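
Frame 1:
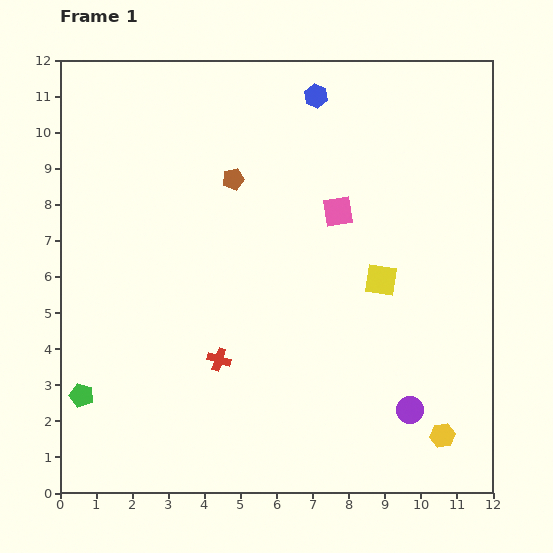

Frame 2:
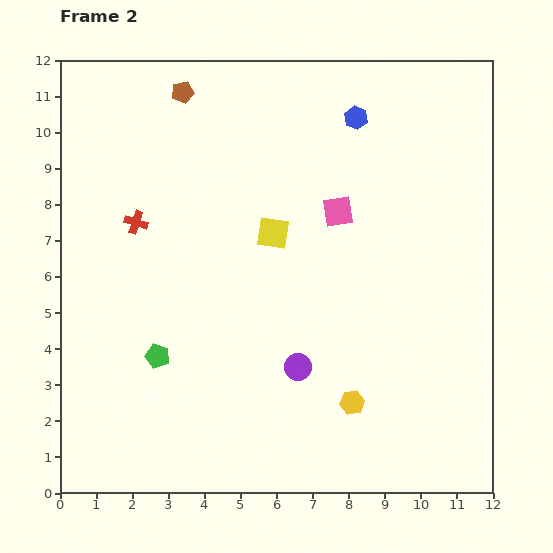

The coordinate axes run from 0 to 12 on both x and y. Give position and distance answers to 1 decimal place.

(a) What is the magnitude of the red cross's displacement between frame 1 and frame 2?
4.4

The red cross moved from (4.4, 3.7) to (2.1, 7.5), a distance of √(2.3² + 3.8²) ≈ 4.4.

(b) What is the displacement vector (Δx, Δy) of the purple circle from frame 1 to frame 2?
(-3.1, 1.2)

The purple circle was at (9.7, 2.3) in frame 1 and (6.6, 3.5) in frame 2.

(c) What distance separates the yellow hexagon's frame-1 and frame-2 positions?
2.7

The yellow hexagon moved from (10.6, 1.6) to (8.1, 2.5), a distance of √(2.5² + 0.9²) ≈ 2.7.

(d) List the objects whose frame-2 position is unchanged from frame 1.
the pink square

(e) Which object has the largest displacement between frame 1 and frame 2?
the red cross

(moved 4.4; next 3.3)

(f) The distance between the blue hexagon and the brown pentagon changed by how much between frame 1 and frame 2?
+1.6

Distance in frame 1: 3.3. Distance in frame 2: 4.9.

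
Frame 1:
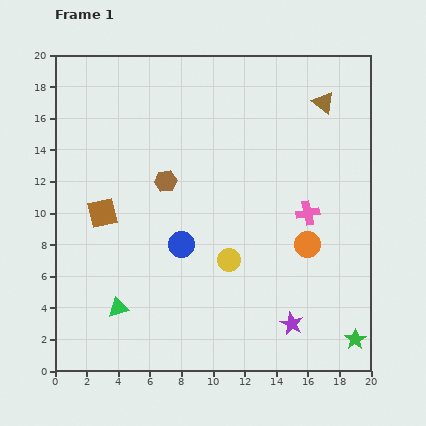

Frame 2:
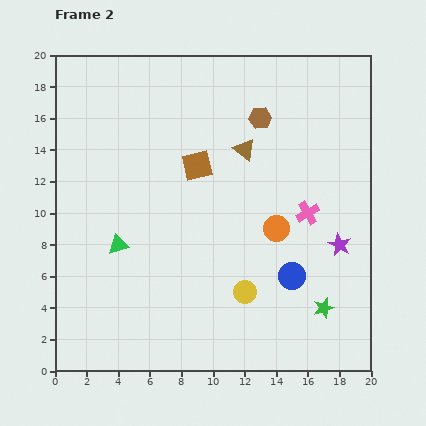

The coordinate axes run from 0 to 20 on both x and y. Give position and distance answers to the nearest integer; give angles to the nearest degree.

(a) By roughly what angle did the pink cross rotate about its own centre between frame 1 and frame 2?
19° counter-clockwise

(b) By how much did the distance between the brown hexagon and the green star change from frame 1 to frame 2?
-3

Distance in frame 1: 16. Distance in frame 2: 13.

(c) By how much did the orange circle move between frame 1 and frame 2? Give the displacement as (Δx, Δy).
(-2, 1)

The orange circle was at (16, 8) in frame 1 and (14, 9) in frame 2.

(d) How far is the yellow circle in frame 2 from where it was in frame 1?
2

The yellow circle moved from (11, 7) to (12, 5), a distance of √(1² + 2²) ≈ 2.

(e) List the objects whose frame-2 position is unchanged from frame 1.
the pink cross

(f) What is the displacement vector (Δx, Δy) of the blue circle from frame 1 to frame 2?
(7, -2)

The blue circle was at (8, 8) in frame 1 and (15, 6) in frame 2.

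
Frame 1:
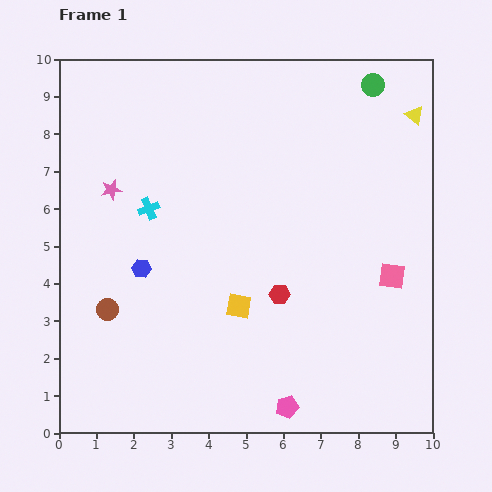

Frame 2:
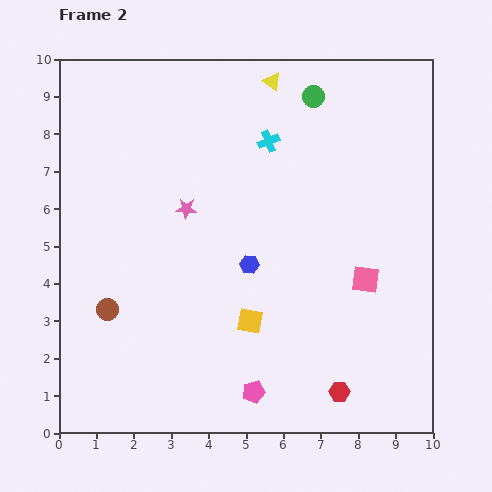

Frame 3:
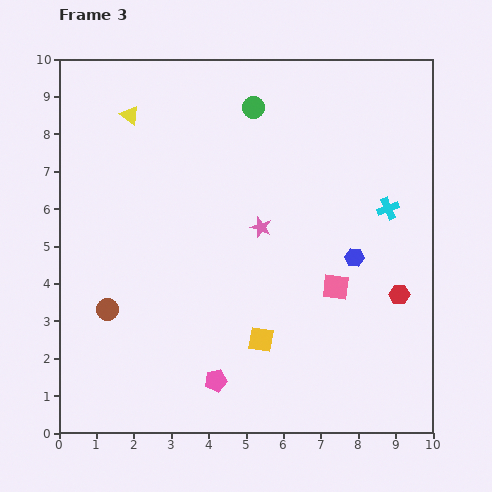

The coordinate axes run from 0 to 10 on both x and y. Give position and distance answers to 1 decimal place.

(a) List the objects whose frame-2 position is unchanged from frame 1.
the brown circle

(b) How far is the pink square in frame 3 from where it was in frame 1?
1.5

The pink square moved from (8.9, 4.2) to (7.4, 3.9), a distance of √(1.5² + 0.3²) ≈ 1.5.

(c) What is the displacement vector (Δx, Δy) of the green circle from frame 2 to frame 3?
(-1.6, -0.3)

The green circle was at (6.8, 9.0) in frame 2 and (5.2, 8.7) in frame 3.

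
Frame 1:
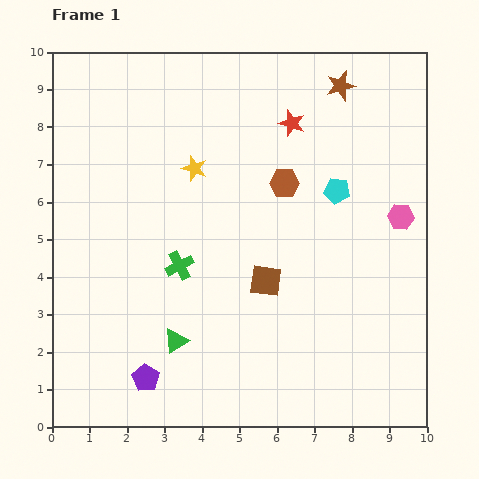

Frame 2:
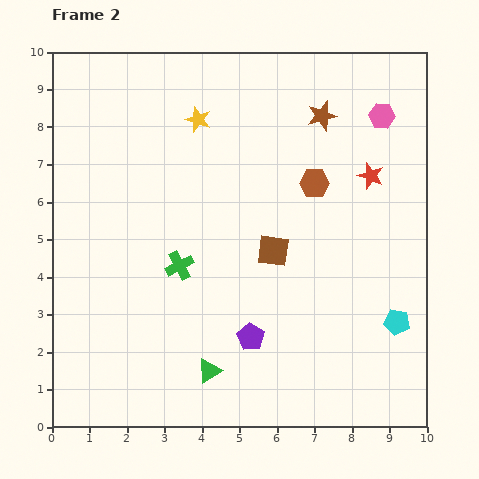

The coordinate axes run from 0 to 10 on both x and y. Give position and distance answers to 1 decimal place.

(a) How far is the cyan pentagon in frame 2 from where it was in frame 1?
3.8

The cyan pentagon moved from (7.6, 6.3) to (9.2, 2.8), a distance of √(1.6² + 3.5²) ≈ 3.8.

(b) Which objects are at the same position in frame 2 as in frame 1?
the green cross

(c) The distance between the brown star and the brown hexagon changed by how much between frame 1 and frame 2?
-1.2

Distance in frame 1: 3.0. Distance in frame 2: 1.8.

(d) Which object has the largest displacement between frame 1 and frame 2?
the cyan pentagon

(moved 3.8; next 3.0)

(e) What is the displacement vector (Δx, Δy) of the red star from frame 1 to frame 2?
(2.1, -1.4)

The red star was at (6.4, 8.1) in frame 1 and (8.5, 6.7) in frame 2.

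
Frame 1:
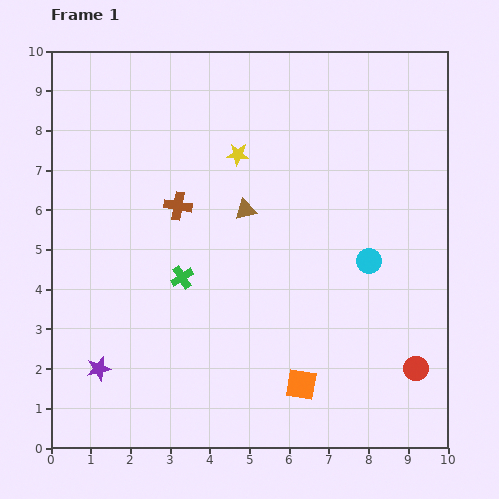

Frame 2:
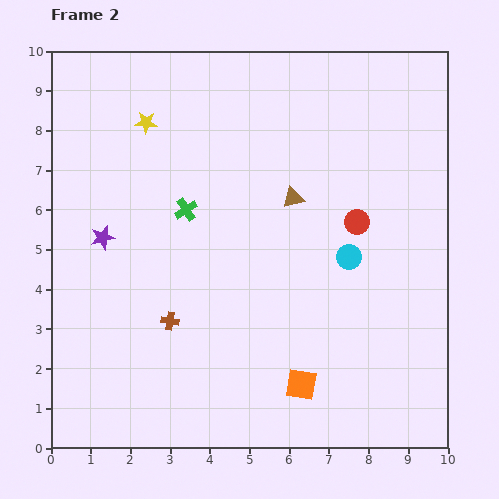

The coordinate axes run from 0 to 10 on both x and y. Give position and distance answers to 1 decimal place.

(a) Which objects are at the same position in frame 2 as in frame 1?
the orange square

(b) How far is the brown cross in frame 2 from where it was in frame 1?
2.9

The brown cross moved from (3.2, 6.1) to (3.0, 3.2), a distance of √(0.2² + 2.9²) ≈ 2.9.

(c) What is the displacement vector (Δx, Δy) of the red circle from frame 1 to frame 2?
(-1.5, 3.7)

The red circle was at (9.2, 2.0) in frame 1 and (7.7, 5.7) in frame 2.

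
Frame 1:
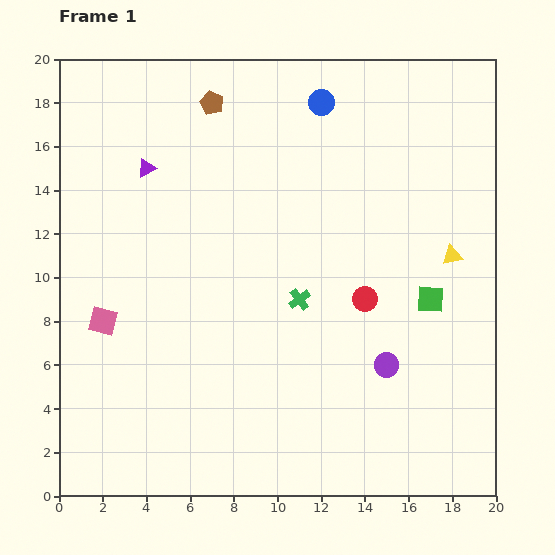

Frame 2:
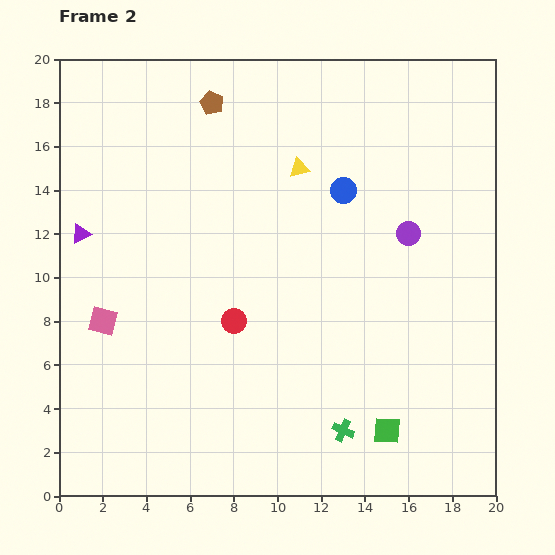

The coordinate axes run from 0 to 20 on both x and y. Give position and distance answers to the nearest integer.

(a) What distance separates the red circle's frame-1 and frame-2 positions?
6

The red circle moved from (14, 9) to (8, 8), a distance of √(6² + 1²) ≈ 6.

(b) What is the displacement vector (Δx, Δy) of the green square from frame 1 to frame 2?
(-2, -6)

The green square was at (17, 9) in frame 1 and (15, 3) in frame 2.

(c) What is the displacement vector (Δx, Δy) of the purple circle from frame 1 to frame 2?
(1, 6)

The purple circle was at (15, 6) in frame 1 and (16, 12) in frame 2.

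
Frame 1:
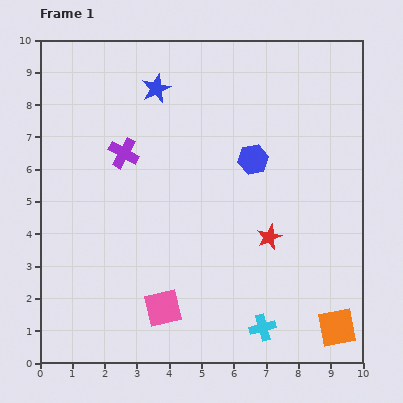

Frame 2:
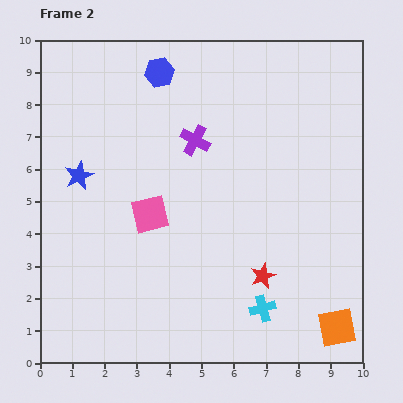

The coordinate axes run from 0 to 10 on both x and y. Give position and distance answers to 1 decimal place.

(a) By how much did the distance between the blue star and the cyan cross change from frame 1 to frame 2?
-1.1

Distance in frame 1: 8.1. Distance in frame 2: 7.0.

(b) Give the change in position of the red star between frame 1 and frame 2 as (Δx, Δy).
(-0.2, -1.2)

The red star was at (7.1, 3.9) in frame 1 and (6.9, 2.7) in frame 2.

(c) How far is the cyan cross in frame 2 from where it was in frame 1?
0.6

The cyan cross moved from (6.9, 1.1) to (6.9, 1.7), a distance of √(0.0² + 0.6²) ≈ 0.6.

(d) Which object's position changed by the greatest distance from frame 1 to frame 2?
the blue hexagon

(moved 4.0; next 3.6)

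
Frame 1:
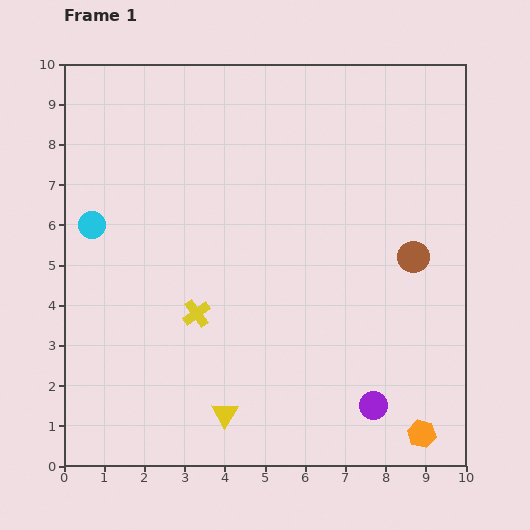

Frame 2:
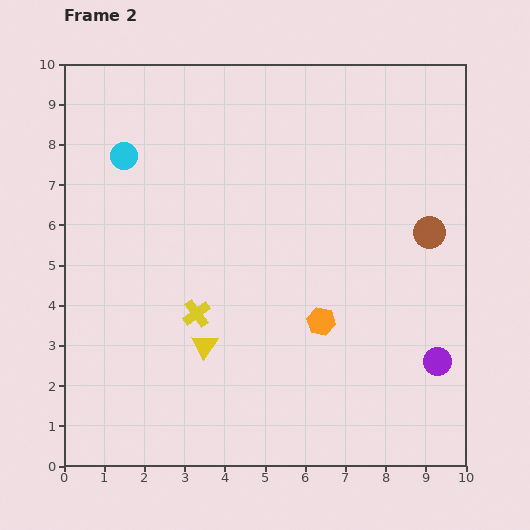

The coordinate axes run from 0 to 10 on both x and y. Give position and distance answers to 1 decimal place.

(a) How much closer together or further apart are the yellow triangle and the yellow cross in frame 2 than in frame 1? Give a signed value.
-1.8

Distance in frame 1: 2.6. Distance in frame 2: 0.8.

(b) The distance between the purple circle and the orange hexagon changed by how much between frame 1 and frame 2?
+1.7

Distance in frame 1: 1.4. Distance in frame 2: 3.1.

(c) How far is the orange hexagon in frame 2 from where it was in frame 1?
3.8

The orange hexagon moved from (8.9, 0.8) to (6.4, 3.6), a distance of √(2.5² + 2.8²) ≈ 3.8.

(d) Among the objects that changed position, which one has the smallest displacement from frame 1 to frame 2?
the brown circle

(moved 0.7)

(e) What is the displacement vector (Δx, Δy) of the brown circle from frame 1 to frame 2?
(0.4, 0.6)

The brown circle was at (8.7, 5.2) in frame 1 and (9.1, 5.8) in frame 2.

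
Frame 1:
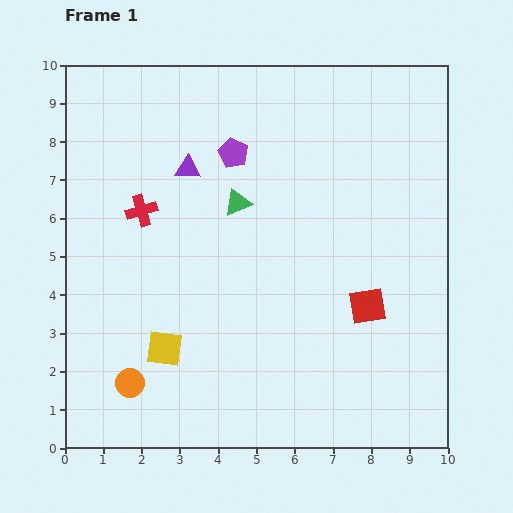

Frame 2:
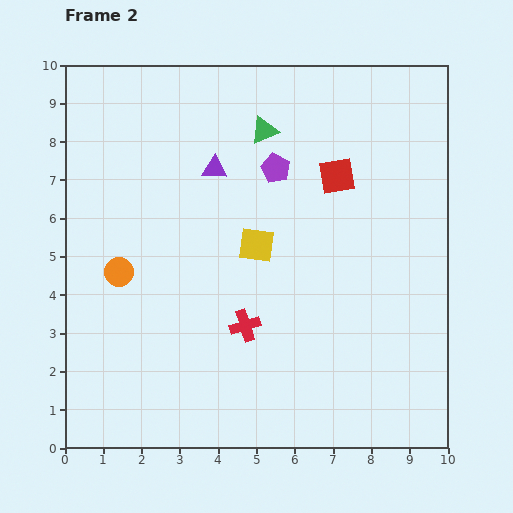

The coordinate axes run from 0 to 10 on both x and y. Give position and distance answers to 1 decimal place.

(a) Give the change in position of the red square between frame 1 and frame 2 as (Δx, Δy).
(-0.8, 3.4)

The red square was at (7.9, 3.7) in frame 1 and (7.1, 7.1) in frame 2.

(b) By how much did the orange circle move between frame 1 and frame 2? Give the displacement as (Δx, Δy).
(-0.3, 2.9)

The orange circle was at (1.7, 1.7) in frame 1 and (1.4, 4.6) in frame 2.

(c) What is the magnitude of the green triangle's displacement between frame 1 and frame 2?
2.0

The green triangle moved from (4.5, 6.4) to (5.2, 8.3), a distance of √(0.7² + 1.9²) ≈ 2.0.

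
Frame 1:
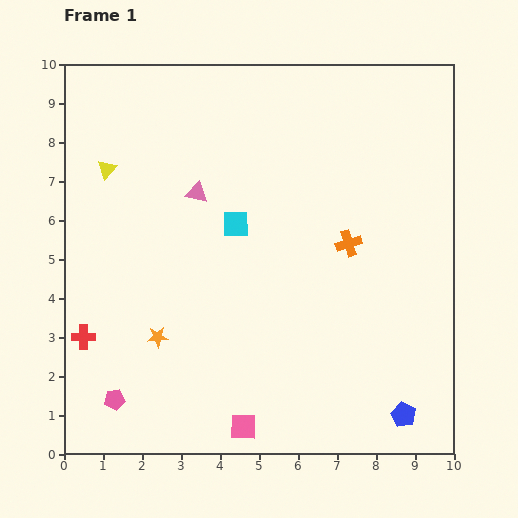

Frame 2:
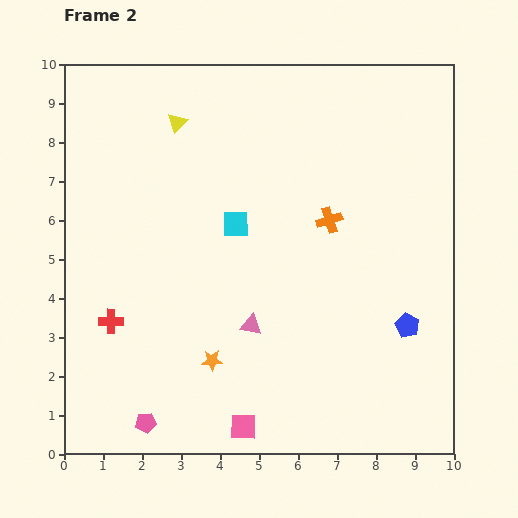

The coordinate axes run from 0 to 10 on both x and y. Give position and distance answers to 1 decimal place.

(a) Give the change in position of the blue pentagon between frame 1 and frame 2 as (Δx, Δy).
(0.1, 2.3)

The blue pentagon was at (8.7, 1.0) in frame 1 and (8.8, 3.3) in frame 2.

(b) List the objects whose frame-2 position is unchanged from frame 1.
the pink square, the cyan square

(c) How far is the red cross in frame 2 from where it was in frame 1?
0.8

The red cross moved from (0.5, 3.0) to (1.2, 3.4), a distance of √(0.7² + 0.4²) ≈ 0.8.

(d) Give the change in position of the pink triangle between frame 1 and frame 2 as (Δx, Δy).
(1.4, -3.4)

The pink triangle was at (3.4, 6.7) in frame 1 and (4.8, 3.3) in frame 2.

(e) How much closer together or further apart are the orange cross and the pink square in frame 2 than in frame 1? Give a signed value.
+0.3

Distance in frame 1: 5.4. Distance in frame 2: 5.7.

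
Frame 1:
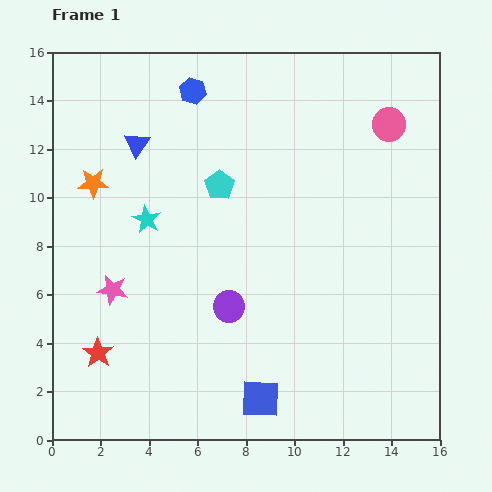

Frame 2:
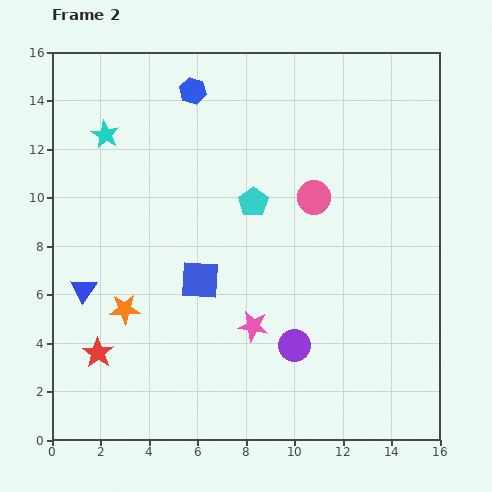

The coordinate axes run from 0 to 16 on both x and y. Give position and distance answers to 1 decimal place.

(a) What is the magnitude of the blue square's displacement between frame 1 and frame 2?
5.5

The blue square moved from (8.6, 1.7) to (6.1, 6.6), a distance of √(2.5² + 4.9²) ≈ 5.5.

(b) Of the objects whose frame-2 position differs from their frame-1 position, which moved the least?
the cyan pentagon

(moved 1.6)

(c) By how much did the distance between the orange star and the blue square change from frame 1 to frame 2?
-8.0

Distance in frame 1: 11.3. Distance in frame 2: 3.3.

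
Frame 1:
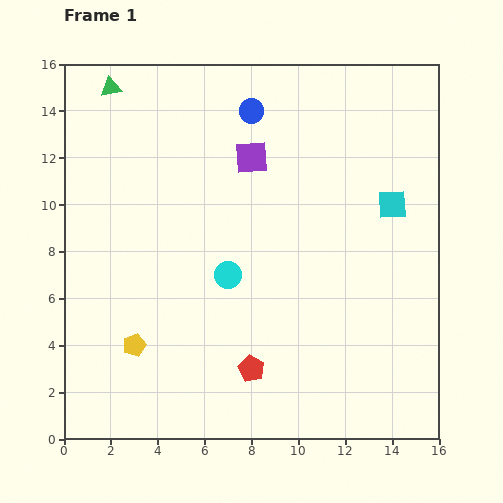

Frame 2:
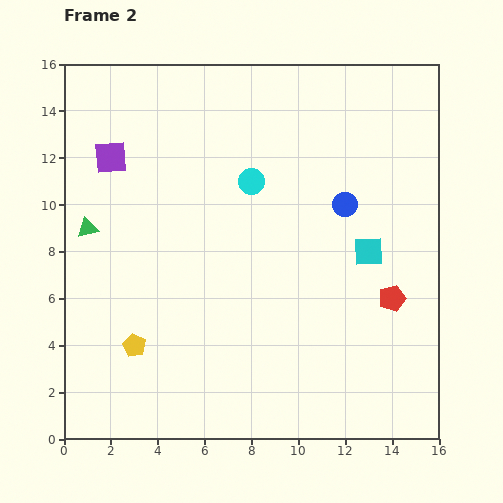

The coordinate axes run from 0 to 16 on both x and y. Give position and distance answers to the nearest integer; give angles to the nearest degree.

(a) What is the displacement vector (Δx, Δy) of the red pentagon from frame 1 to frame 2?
(6, 3)

The red pentagon was at (8, 3) in frame 1 and (14, 6) in frame 2.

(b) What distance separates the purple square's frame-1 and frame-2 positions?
6

The purple square moved from (8, 12) to (2, 12), a distance of √(6² + 0²) ≈ 6.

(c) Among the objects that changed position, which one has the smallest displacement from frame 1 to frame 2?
the cyan square

(moved 2)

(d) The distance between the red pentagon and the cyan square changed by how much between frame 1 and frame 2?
-7

Distance in frame 1: 9. Distance in frame 2: 2.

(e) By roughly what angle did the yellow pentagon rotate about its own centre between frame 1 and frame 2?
23° counter-clockwise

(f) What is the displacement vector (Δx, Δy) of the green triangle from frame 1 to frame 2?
(-1, -6)

The green triangle was at (2, 15) in frame 1 and (1, 9) in frame 2.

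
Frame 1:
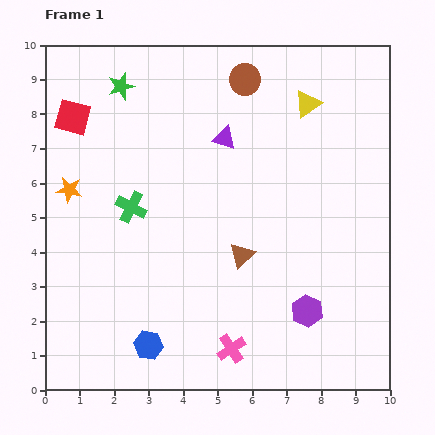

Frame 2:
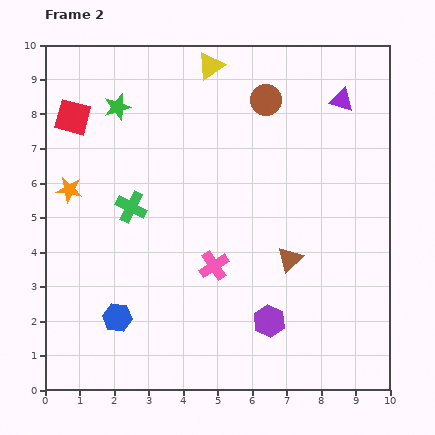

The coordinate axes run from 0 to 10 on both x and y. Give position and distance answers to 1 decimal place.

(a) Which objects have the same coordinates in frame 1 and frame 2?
the orange star, the red square, the green cross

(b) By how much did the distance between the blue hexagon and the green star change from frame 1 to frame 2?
-1.4

Distance in frame 1: 7.5. Distance in frame 2: 6.1.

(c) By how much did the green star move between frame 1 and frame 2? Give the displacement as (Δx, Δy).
(-0.1, -0.6)

The green star was at (2.2, 8.8) in frame 1 and (2.1, 8.2) in frame 2.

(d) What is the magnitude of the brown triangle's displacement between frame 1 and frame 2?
1.4

The brown triangle moved from (5.7, 3.9) to (7.1, 3.8), a distance of √(1.4² + 0.1²) ≈ 1.4.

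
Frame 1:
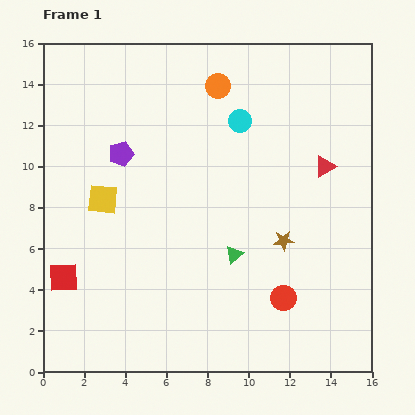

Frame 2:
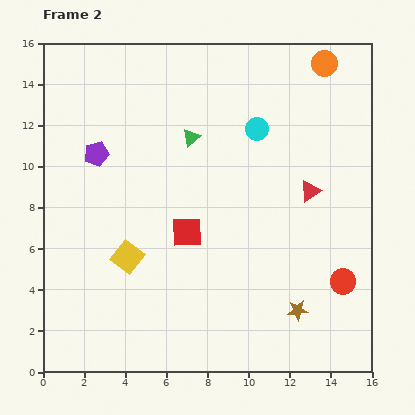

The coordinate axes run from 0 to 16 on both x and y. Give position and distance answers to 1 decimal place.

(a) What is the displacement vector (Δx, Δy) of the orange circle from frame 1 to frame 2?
(5.2, 1.1)

The orange circle was at (8.5, 13.9) in frame 1 and (13.7, 15.0) in frame 2.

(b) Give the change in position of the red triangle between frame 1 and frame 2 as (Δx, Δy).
(-0.7, -1.2)

The red triangle was at (13.7, 10.0) in frame 1 and (13.0, 8.8) in frame 2.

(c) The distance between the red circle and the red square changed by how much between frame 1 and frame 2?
-2.7

Distance in frame 1: 10.7. Distance in frame 2: 8.0.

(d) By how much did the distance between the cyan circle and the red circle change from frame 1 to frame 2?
-0.4

Distance in frame 1: 8.9. Distance in frame 2: 8.5.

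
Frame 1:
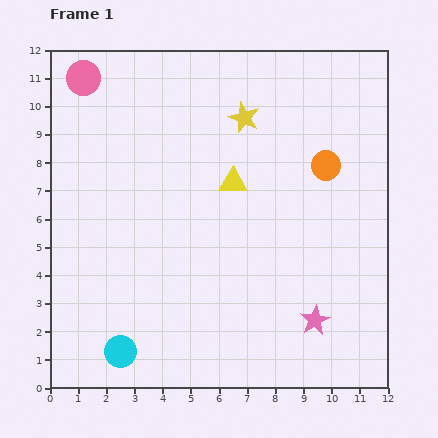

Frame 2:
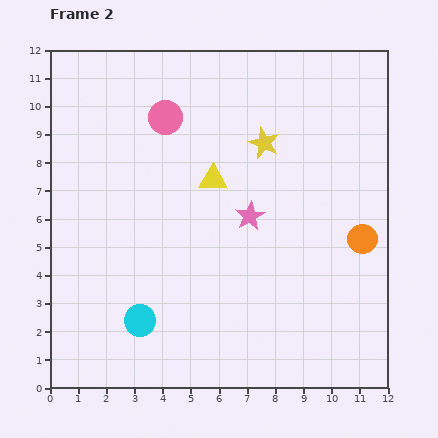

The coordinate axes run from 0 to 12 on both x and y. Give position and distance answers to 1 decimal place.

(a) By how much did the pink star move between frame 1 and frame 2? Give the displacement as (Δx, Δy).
(-2.3, 3.7)

The pink star was at (9.4, 2.4) in frame 1 and (7.1, 6.1) in frame 2.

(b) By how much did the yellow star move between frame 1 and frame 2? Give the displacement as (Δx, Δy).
(0.7, -0.9)

The yellow star was at (6.9, 9.6) in frame 1 and (7.6, 8.7) in frame 2.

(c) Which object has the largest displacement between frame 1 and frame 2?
the pink star

(moved 4.4; next 3.2)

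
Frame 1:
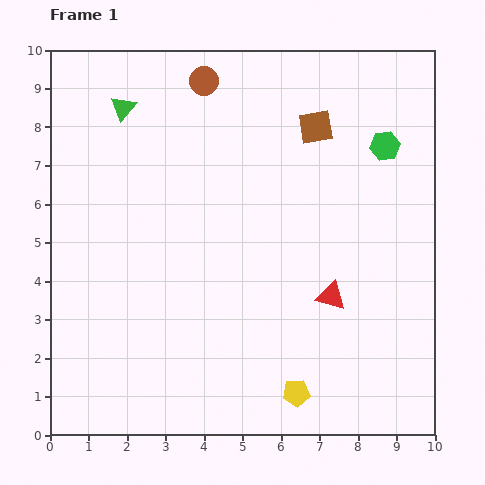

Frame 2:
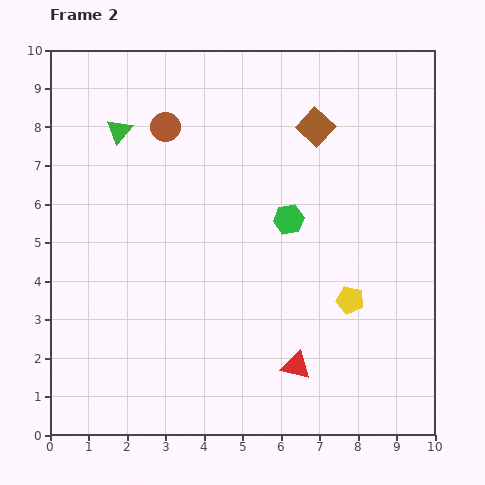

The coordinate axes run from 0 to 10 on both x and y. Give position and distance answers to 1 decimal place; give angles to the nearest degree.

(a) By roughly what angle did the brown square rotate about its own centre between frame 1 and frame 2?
38° counter-clockwise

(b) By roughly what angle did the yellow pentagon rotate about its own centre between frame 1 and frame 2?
18° clockwise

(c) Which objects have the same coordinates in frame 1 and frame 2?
the brown square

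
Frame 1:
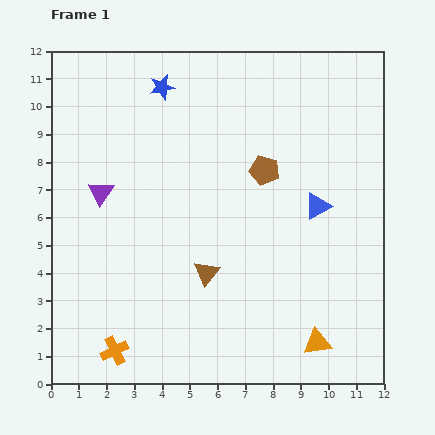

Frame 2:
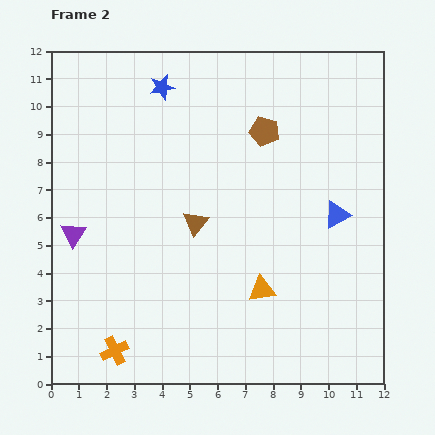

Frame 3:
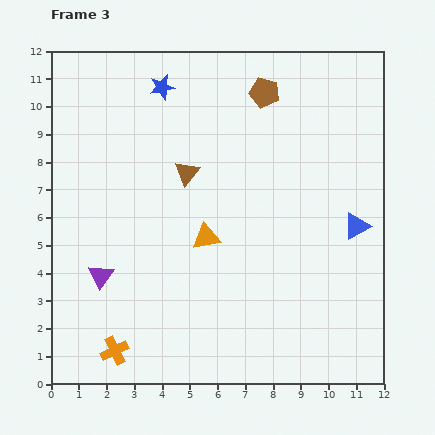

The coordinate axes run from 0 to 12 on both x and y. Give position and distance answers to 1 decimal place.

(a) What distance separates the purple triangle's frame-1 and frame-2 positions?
1.8

The purple triangle moved from (1.8, 6.9) to (0.8, 5.4), a distance of √(1.0² + 1.5²) ≈ 1.8.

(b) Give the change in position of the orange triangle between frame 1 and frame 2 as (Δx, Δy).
(-2.0, 1.9)

The orange triangle was at (9.6, 1.5) in frame 1 and (7.6, 3.4) in frame 2.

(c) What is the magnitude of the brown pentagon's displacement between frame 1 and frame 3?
2.8

The brown pentagon moved from (7.7, 7.7) to (7.7, 10.5), a distance of √(0.0² + 2.8²) ≈ 2.8.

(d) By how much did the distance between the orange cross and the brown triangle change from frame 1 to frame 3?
+2.6

Distance in frame 1: 4.3. Distance in frame 3: 6.9.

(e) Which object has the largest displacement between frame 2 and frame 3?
the orange triangle

(moved 2.8; next 1.8)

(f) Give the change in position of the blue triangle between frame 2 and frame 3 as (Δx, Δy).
(0.7, -0.4)

The blue triangle was at (10.3, 6.1) in frame 2 and (11.0, 5.7) in frame 3.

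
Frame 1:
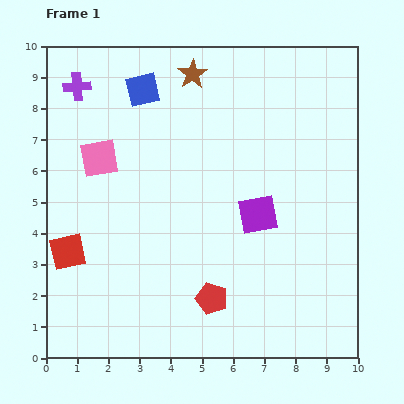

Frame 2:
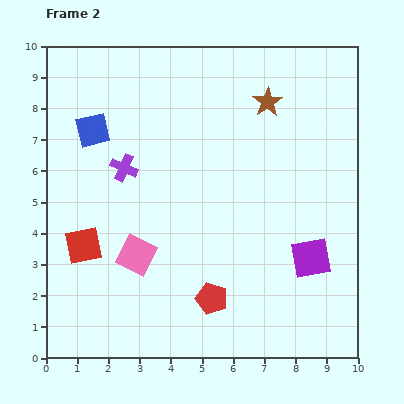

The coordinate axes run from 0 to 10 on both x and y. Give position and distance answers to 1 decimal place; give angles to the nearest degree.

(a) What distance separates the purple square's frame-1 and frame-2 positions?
2.2

The purple square moved from (6.8, 4.6) to (8.5, 3.2), a distance of √(1.7² + 1.4²) ≈ 2.2.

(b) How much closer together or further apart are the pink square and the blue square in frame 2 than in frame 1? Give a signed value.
+1.6

Distance in frame 1: 2.6. Distance in frame 2: 4.2.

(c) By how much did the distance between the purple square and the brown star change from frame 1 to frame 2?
+0.2

Distance in frame 1: 5.0. Distance in frame 2: 5.2.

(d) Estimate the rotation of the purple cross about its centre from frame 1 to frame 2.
28° clockwise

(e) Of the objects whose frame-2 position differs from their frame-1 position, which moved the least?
the red square

(moved 0.5)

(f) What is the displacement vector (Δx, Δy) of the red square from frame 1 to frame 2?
(0.5, 0.2)

The red square was at (0.7, 3.4) in frame 1 and (1.2, 3.6) in frame 2.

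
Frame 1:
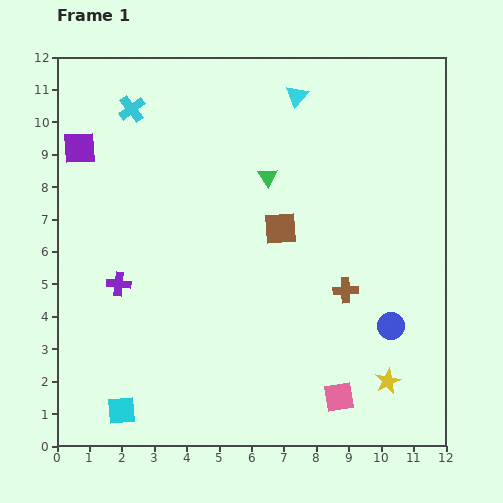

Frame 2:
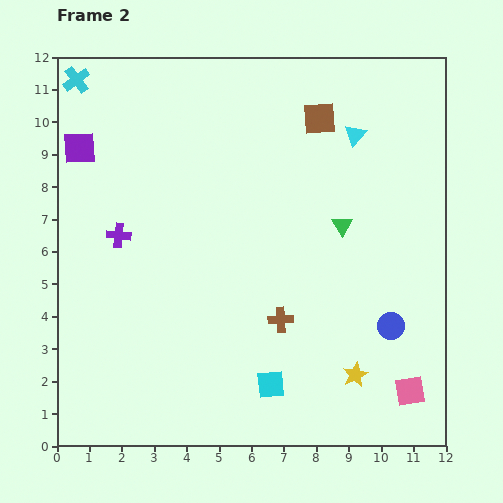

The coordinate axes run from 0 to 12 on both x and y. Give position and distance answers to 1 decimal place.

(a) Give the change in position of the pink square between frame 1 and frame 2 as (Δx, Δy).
(2.2, 0.2)

The pink square was at (8.7, 1.5) in frame 1 and (10.9, 1.7) in frame 2.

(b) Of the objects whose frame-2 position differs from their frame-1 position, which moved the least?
the yellow star

(moved 1.0)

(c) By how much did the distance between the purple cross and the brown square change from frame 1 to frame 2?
+1.9

Distance in frame 1: 5.3. Distance in frame 2: 7.2.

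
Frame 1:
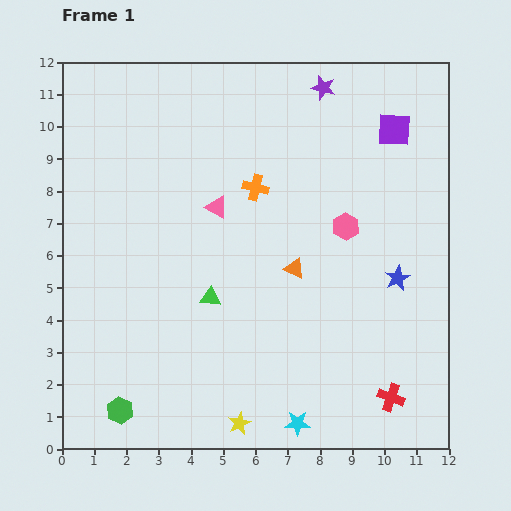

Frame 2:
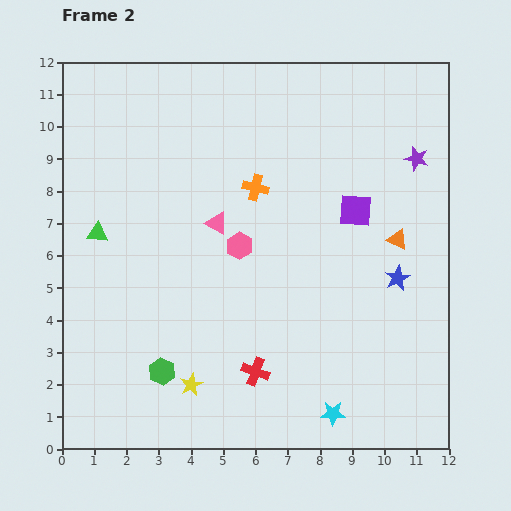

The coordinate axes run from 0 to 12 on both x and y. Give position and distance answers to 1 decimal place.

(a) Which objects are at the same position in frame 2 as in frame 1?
the orange cross, the blue star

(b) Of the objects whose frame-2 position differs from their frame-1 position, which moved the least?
the pink triangle

(moved 0.5)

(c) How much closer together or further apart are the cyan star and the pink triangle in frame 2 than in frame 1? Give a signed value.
-0.3

Distance in frame 1: 7.2. Distance in frame 2: 6.9.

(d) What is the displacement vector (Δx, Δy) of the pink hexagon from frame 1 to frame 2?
(-3.3, -0.6)

The pink hexagon was at (8.8, 6.9) in frame 1 and (5.5, 6.3) in frame 2.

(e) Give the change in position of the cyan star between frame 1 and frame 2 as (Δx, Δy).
(1.1, 0.3)

The cyan star was at (7.3, 0.8) in frame 1 and (8.4, 1.1) in frame 2.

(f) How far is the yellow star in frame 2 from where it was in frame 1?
1.9

The yellow star moved from (5.5, 0.8) to (4.0, 2.0), a distance of √(1.5² + 1.2²) ≈ 1.9.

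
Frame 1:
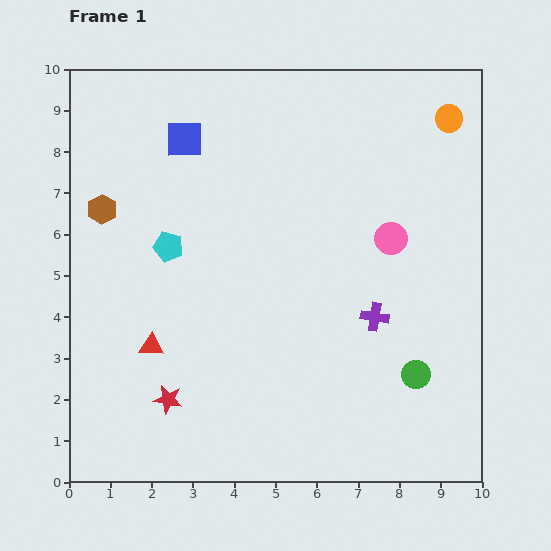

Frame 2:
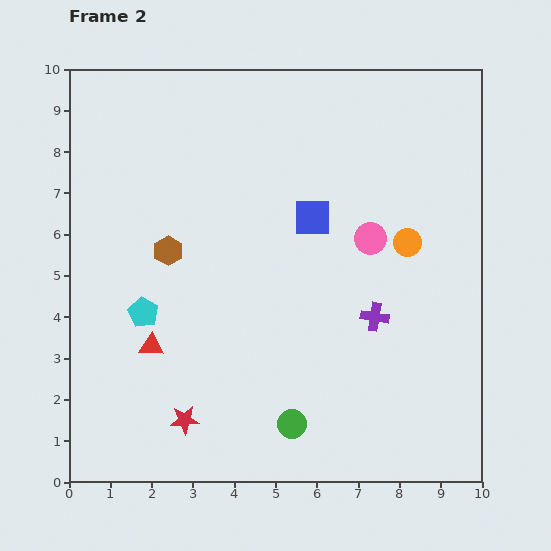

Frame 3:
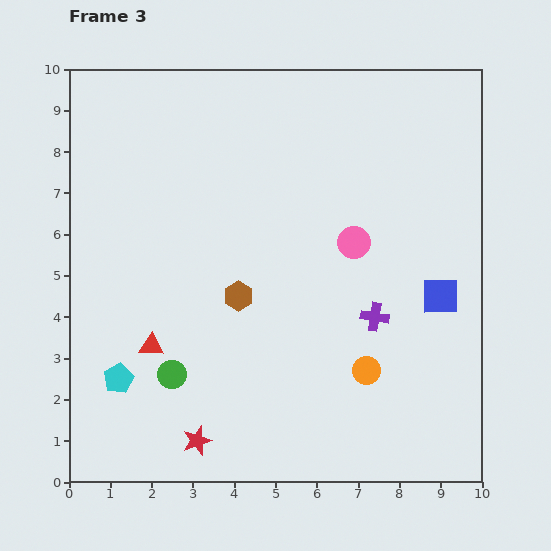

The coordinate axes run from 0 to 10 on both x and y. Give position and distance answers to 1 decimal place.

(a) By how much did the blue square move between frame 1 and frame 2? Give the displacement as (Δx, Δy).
(3.1, -1.9)

The blue square was at (2.8, 8.3) in frame 1 and (5.9, 6.4) in frame 2.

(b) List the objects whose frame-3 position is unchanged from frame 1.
the purple cross, the red triangle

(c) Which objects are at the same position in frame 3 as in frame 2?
the purple cross, the red triangle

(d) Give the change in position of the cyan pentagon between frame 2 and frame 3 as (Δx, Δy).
(-0.6, -1.6)

The cyan pentagon was at (1.8, 4.1) in frame 2 and (1.2, 2.5) in frame 3.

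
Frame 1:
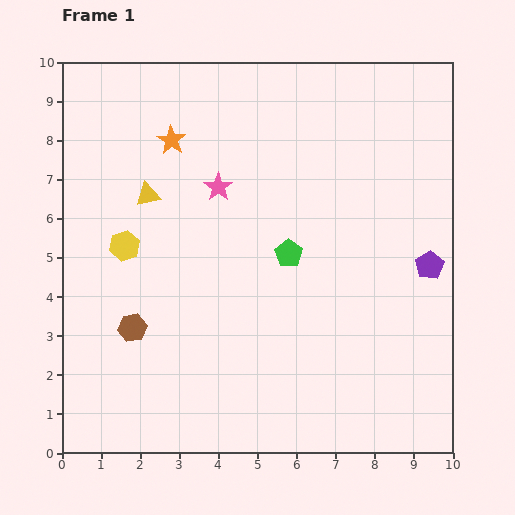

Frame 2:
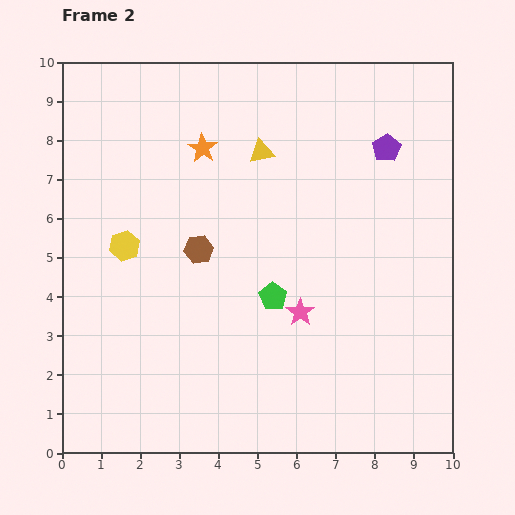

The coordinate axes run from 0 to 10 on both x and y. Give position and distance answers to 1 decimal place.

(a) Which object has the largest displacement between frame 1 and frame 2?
the pink star

(moved 3.8; next 3.2)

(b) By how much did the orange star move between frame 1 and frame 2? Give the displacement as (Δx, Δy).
(0.8, -0.2)

The orange star was at (2.8, 8.0) in frame 1 and (3.6, 7.8) in frame 2.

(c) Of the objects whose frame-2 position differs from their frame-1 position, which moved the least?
the orange star

(moved 0.8)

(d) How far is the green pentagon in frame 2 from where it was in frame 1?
1.2

The green pentagon moved from (5.8, 5.1) to (5.4, 4.0), a distance of √(0.4² + 1.1²) ≈ 1.2.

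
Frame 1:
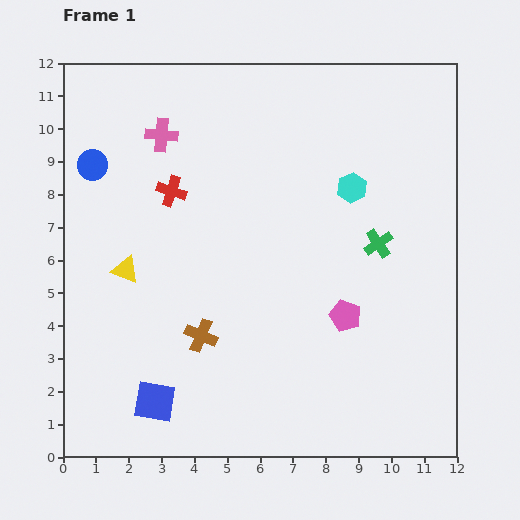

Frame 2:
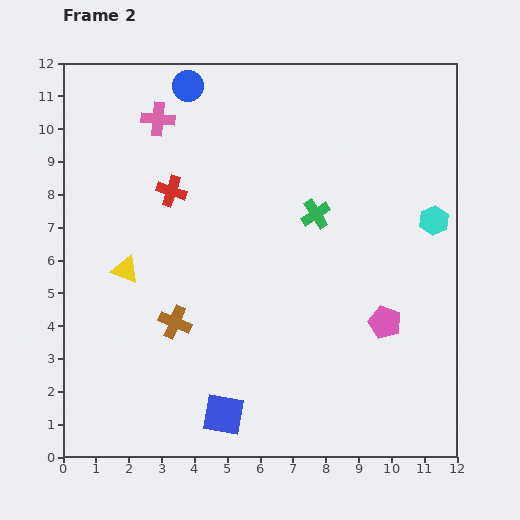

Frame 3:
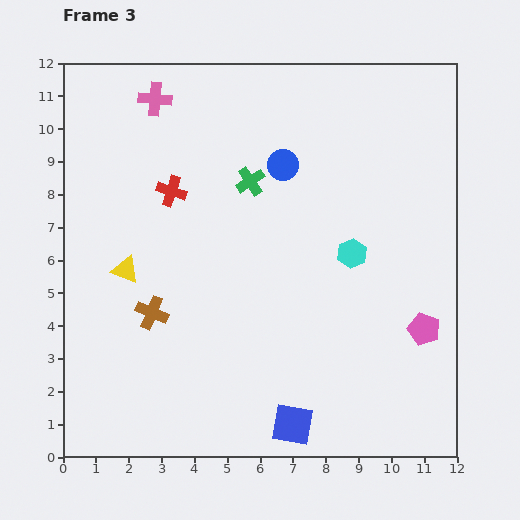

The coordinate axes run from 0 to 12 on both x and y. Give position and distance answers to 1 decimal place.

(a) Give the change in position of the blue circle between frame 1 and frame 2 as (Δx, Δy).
(2.9, 2.4)

The blue circle was at (0.9, 8.9) in frame 1 and (3.8, 11.3) in frame 2.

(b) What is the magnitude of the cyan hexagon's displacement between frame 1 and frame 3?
2.0

The cyan hexagon moved from (8.8, 8.2) to (8.8, 6.2), a distance of √(0.0² + 2.0²) ≈ 2.0.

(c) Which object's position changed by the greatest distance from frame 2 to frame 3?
the blue circle

(moved 3.8; next 2.7)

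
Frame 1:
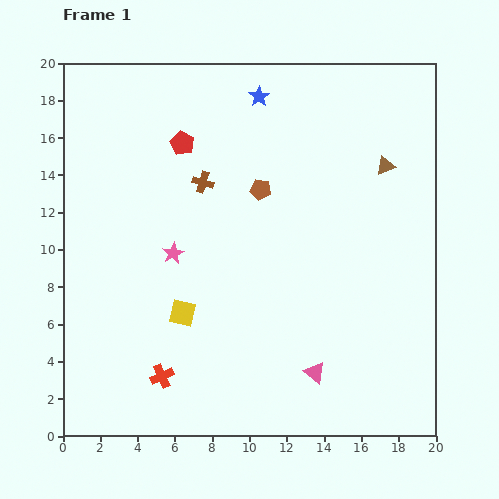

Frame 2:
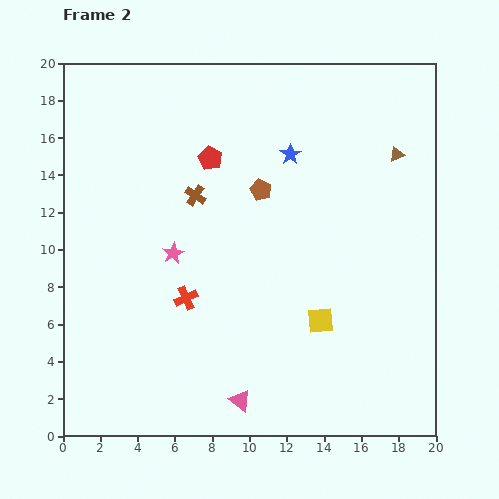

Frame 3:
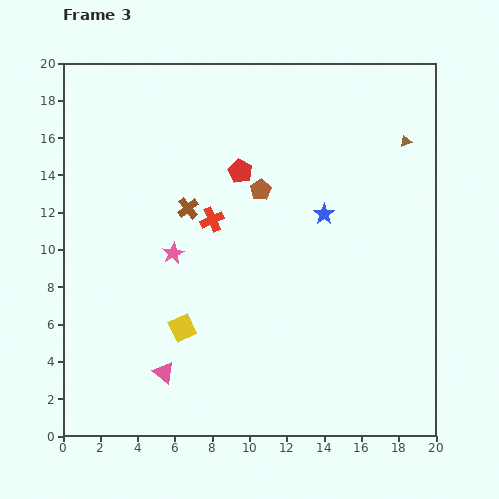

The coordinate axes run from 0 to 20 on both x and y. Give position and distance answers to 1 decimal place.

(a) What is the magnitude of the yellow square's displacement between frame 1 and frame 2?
7.4

The yellow square moved from (6.4, 6.6) to (13.8, 6.2), a distance of √(7.4² + 0.4²) ≈ 7.4.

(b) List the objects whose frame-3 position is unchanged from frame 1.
the brown pentagon, the pink star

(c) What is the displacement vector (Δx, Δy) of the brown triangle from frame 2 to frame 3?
(0.5, 0.7)

The brown triangle was at (17.9, 15.1) in frame 2 and (18.4, 15.8) in frame 3.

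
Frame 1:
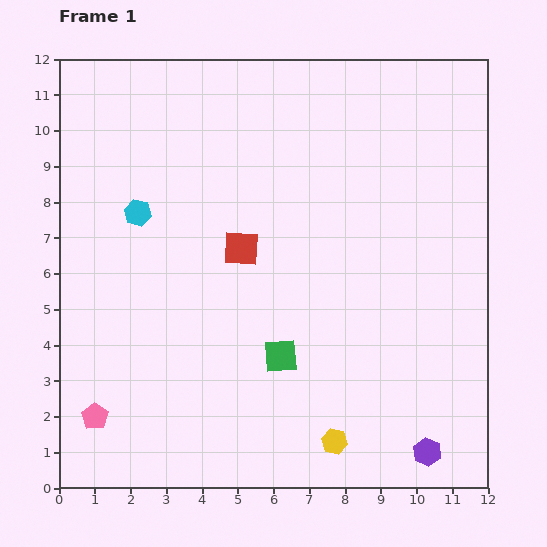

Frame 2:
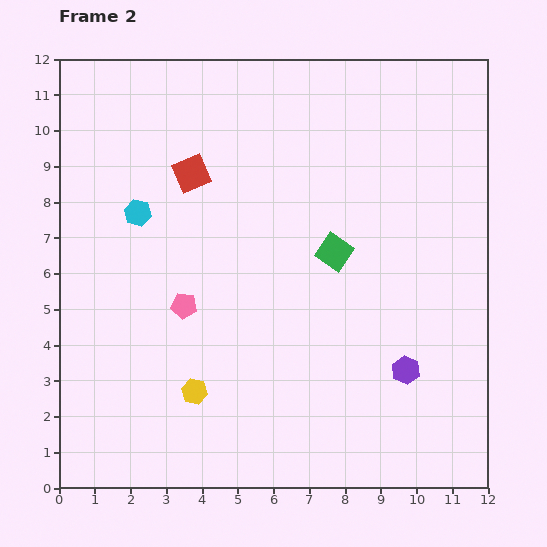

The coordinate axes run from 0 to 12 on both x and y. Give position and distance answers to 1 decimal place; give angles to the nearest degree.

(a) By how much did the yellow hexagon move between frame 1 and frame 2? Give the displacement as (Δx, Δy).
(-3.9, 1.4)

The yellow hexagon was at (7.7, 1.3) in frame 1 and (3.8, 2.7) in frame 2.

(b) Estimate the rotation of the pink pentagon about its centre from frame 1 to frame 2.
26° counter-clockwise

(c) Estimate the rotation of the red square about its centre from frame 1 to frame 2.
27° counter-clockwise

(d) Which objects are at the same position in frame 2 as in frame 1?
the cyan hexagon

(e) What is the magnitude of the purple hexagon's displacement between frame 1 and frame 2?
2.4

The purple hexagon moved from (10.3, 1.0) to (9.7, 3.3), a distance of √(0.6² + 2.3²) ≈ 2.4.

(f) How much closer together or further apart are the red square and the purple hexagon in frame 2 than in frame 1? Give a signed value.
+0.4

Distance in frame 1: 7.7. Distance in frame 2: 8.1.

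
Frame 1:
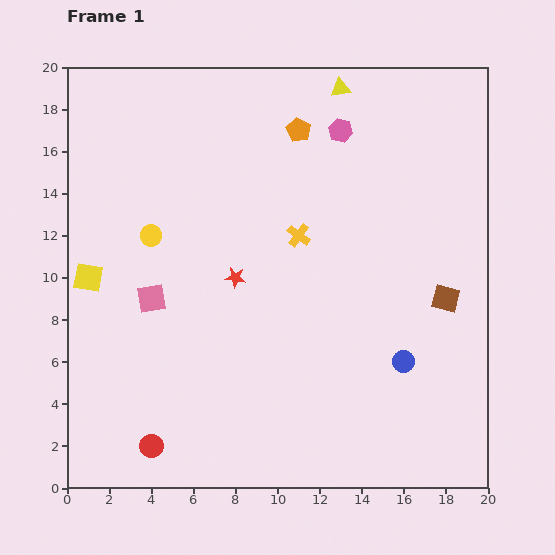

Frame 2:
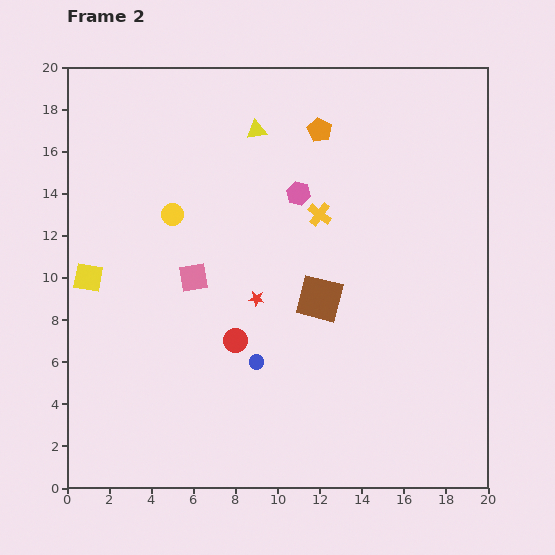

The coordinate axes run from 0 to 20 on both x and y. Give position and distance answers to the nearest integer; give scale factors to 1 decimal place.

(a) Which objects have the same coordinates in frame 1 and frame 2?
the yellow square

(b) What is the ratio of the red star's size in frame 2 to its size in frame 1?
0.7×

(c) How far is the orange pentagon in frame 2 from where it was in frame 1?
1

The orange pentagon moved from (11, 17) to (12, 17), a distance of √(1² + 0²) ≈ 1.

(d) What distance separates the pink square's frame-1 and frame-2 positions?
2

The pink square moved from (4, 9) to (6, 10), a distance of √(2² + 1²) ≈ 2.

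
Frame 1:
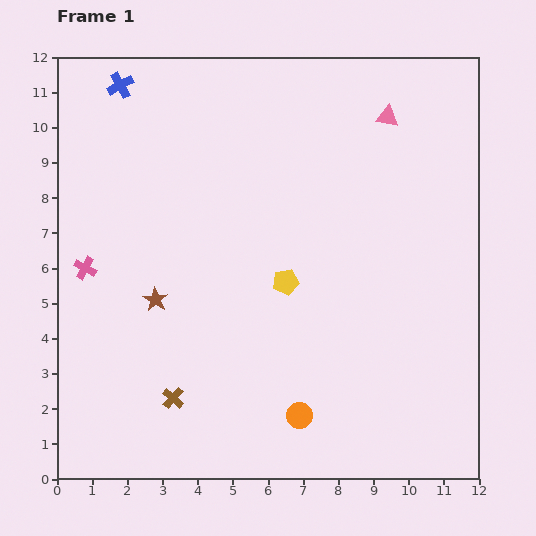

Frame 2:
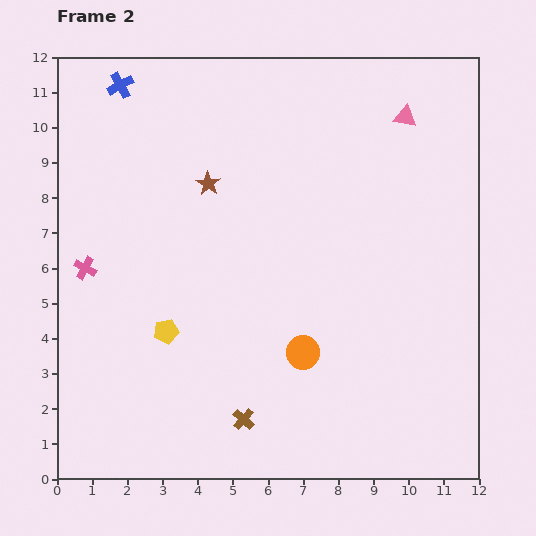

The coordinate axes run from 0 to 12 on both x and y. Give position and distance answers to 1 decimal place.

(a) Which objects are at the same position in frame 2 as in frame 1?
the blue cross, the pink cross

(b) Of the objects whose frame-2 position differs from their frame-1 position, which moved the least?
the pink triangle

(moved 0.5)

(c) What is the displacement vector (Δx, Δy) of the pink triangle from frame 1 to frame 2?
(0.5, 0.0)

The pink triangle was at (9.4, 10.3) in frame 1 and (9.9, 10.3) in frame 2.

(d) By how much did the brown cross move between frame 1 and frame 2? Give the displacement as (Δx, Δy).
(2.0, -0.6)

The brown cross was at (3.3, 2.3) in frame 1 and (5.3, 1.7) in frame 2.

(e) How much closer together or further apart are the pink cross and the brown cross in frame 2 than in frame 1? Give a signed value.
+1.7

Distance in frame 1: 4.5. Distance in frame 2: 6.2.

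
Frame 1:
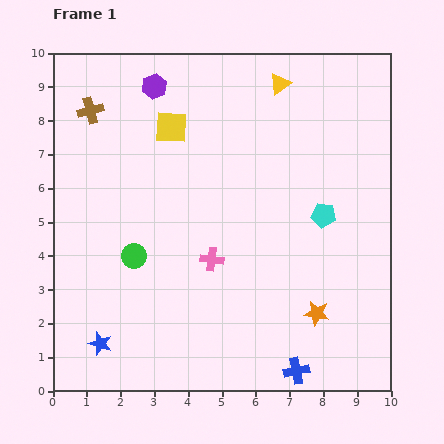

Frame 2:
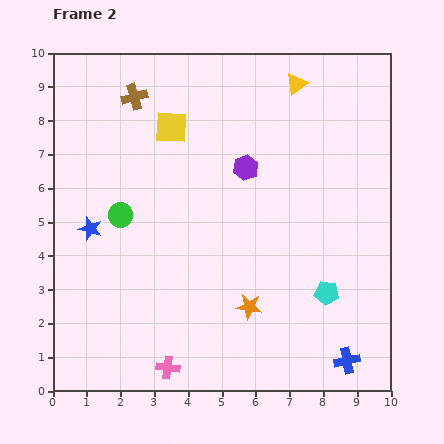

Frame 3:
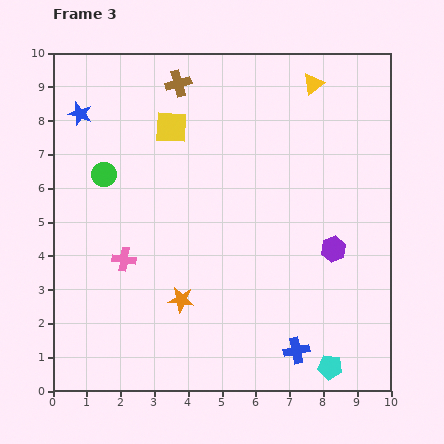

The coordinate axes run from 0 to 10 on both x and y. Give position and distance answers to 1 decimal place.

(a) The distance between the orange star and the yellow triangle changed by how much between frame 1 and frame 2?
-0.2

Distance in frame 1: 6.9. Distance in frame 2: 6.7.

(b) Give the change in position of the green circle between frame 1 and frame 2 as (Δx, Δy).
(-0.4, 1.2)

The green circle was at (2.4, 4.0) in frame 1 and (2.0, 5.2) in frame 2.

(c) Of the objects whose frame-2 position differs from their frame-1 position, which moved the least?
the yellow triangle

(moved 0.5)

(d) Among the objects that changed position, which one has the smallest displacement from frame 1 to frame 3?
the blue cross

(moved 0.6)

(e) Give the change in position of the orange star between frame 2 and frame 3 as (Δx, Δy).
(-2.0, 0.2)

The orange star was at (5.8, 2.5) in frame 2 and (3.8, 2.7) in frame 3.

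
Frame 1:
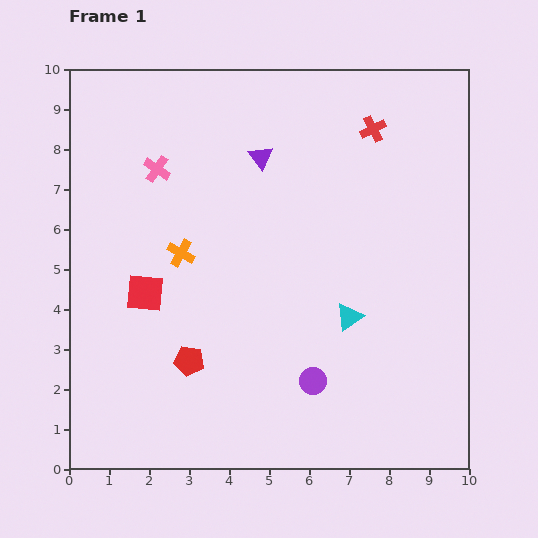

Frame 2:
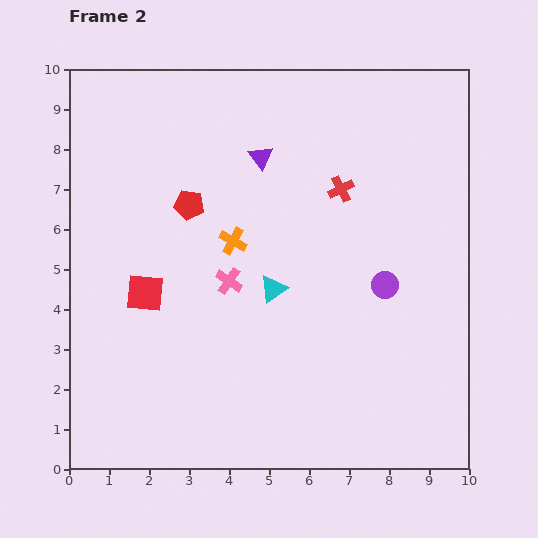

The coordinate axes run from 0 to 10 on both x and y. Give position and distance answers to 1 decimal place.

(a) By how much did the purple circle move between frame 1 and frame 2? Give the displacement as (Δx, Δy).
(1.8, 2.4)

The purple circle was at (6.1, 2.2) in frame 1 and (7.9, 4.6) in frame 2.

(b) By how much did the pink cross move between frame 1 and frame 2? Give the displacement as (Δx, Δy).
(1.8, -2.8)

The pink cross was at (2.2, 7.5) in frame 1 and (4.0, 4.7) in frame 2.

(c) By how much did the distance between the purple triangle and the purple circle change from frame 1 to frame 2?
-1.2

Distance in frame 1: 5.7. Distance in frame 2: 4.5.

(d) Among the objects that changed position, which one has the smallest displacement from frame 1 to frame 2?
the orange cross

(moved 1.3)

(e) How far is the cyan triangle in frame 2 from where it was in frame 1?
2.0

The cyan triangle moved from (7.0, 3.8) to (5.1, 4.5), a distance of √(1.9² + 0.7²) ≈ 2.0.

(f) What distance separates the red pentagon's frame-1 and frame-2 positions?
3.9

The red pentagon moved from (3.0, 2.7) to (3.0, 6.6), a distance of √(0.0² + 3.9²) ≈ 3.9.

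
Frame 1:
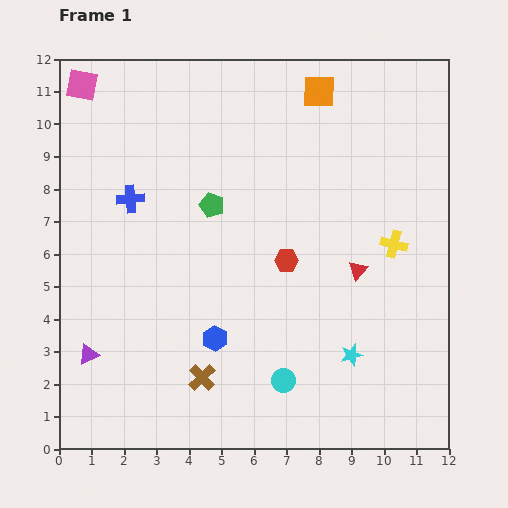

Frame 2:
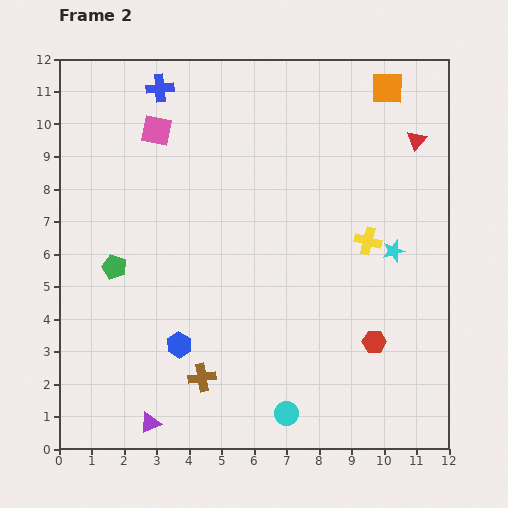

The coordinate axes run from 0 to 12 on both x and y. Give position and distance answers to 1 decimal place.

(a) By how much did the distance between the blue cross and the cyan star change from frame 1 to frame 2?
+0.5

Distance in frame 1: 8.3. Distance in frame 2: 8.8.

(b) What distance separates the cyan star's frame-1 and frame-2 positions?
3.5

The cyan star moved from (9.0, 2.9) to (10.3, 6.1), a distance of √(1.3² + 3.2²) ≈ 3.5.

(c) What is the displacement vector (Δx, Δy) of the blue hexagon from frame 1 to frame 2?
(-1.1, -0.2)

The blue hexagon was at (4.8, 3.4) in frame 1 and (3.7, 3.2) in frame 2.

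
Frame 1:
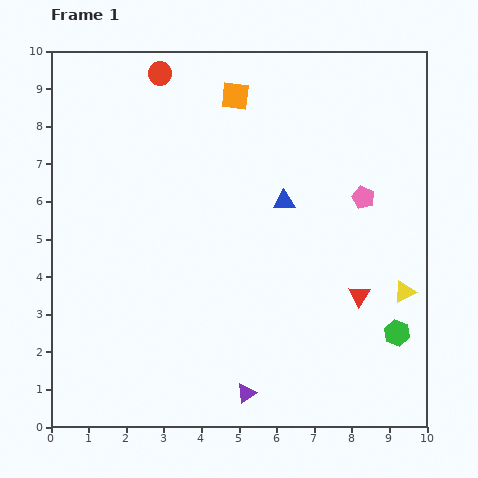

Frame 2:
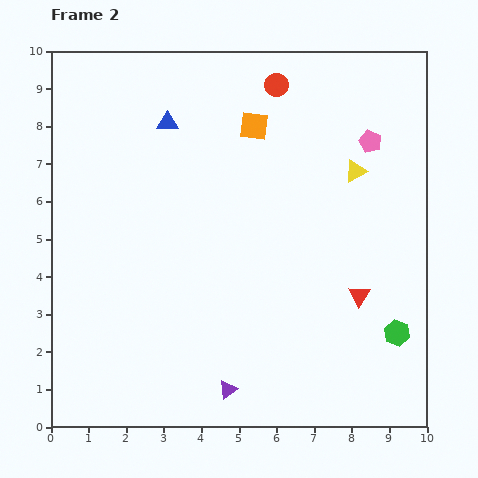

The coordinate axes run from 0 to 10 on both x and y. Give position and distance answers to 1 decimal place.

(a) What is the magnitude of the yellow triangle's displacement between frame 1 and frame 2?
3.5

The yellow triangle moved from (9.4, 3.6) to (8.1, 6.8), a distance of √(1.3² + 3.2²) ≈ 3.5.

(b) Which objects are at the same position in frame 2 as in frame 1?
the red triangle, the green hexagon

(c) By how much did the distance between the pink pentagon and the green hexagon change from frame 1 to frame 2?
+1.4

Distance in frame 1: 3.7. Distance in frame 2: 5.1.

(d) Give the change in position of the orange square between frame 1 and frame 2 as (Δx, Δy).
(0.5, -0.8)

The orange square was at (4.9, 8.8) in frame 1 and (5.4, 8.0) in frame 2.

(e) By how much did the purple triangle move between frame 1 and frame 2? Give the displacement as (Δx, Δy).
(-0.5, 0.1)

The purple triangle was at (5.2, 0.9) in frame 1 and (4.7, 1.0) in frame 2.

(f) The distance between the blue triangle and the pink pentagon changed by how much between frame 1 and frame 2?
+3.3

Distance in frame 1: 2.1. Distance in frame 2: 5.4.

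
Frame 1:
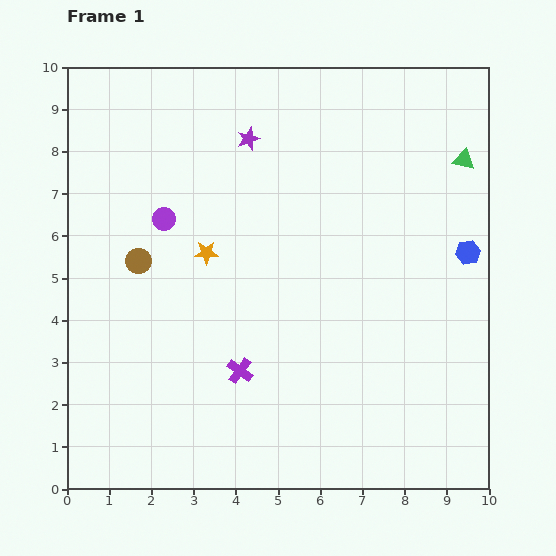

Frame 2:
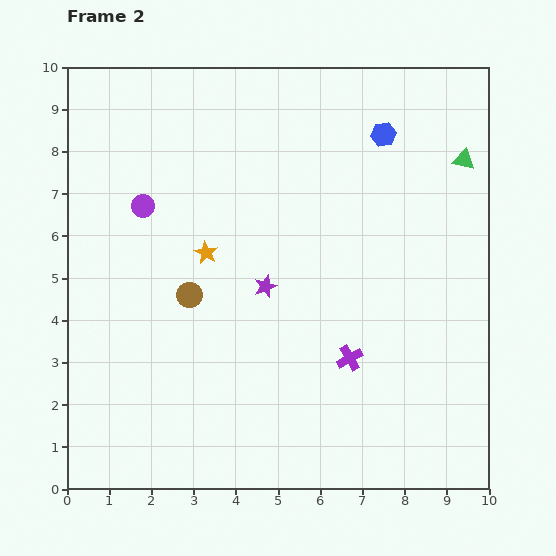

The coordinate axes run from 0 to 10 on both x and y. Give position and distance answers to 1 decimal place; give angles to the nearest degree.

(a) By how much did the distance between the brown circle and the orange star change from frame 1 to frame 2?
-0.5

Distance in frame 1: 1.6. Distance in frame 2: 1.1.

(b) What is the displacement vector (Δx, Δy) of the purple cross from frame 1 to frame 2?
(2.6, 0.3)

The purple cross was at (4.1, 2.8) in frame 1 and (6.7, 3.1) in frame 2.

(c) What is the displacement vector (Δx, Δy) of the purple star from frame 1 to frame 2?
(0.4, -3.5)

The purple star was at (4.3, 8.3) in frame 1 and (4.7, 4.8) in frame 2.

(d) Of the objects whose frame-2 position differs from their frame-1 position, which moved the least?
the purple circle

(moved 0.6)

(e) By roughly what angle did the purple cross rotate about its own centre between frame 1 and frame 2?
25° clockwise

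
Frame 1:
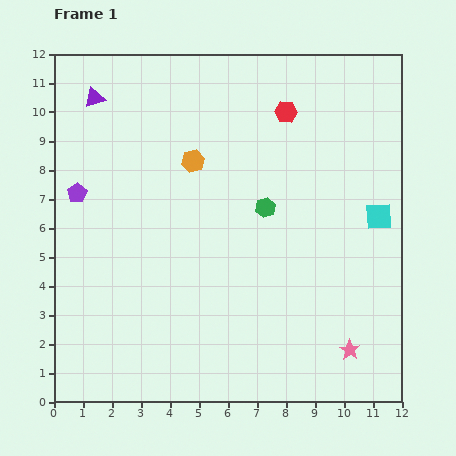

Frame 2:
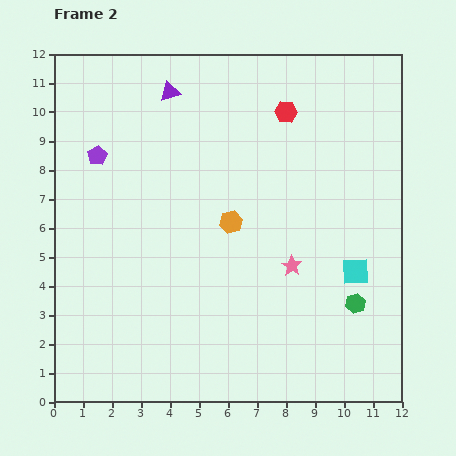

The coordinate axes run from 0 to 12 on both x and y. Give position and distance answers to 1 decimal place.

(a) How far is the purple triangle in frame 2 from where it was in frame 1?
2.6

The purple triangle moved from (1.4, 10.5) to (4.0, 10.7), a distance of √(2.6² + 0.2²) ≈ 2.6.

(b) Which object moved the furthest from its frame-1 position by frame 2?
the green hexagon

(moved 4.5; next 3.5)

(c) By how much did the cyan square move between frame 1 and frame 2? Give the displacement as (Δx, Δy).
(-0.8, -1.9)

The cyan square was at (11.2, 6.4) in frame 1 and (10.4, 4.5) in frame 2.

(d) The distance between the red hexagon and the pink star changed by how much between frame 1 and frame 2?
-3.2

Distance in frame 1: 8.5. Distance in frame 2: 5.3.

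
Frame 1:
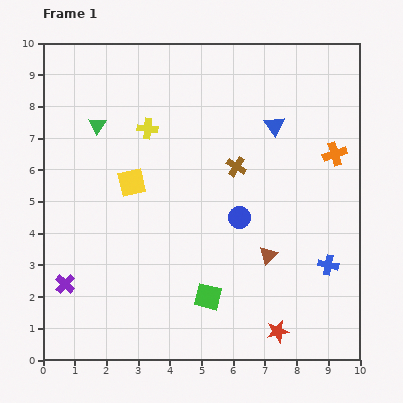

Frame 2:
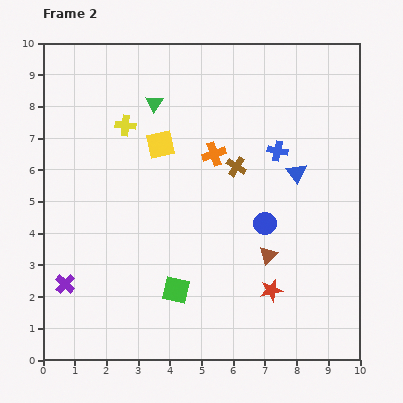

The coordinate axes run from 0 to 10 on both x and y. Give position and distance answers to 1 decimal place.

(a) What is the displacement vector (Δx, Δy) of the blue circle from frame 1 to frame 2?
(0.8, -0.2)

The blue circle was at (6.2, 4.5) in frame 1 and (7.0, 4.3) in frame 2.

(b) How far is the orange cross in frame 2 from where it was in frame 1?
3.8

The orange cross moved from (9.2, 6.5) to (5.4, 6.5), a distance of √(3.8² + 0.0²) ≈ 3.8.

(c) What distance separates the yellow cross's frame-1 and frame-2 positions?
0.7

The yellow cross moved from (3.3, 7.3) to (2.6, 7.4), a distance of √(0.7² + 0.1²) ≈ 0.7.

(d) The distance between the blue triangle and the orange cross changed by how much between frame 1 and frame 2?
+0.6

Distance in frame 1: 2.1. Distance in frame 2: 2.7.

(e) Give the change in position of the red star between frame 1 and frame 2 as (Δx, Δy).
(-0.2, 1.3)

The red star was at (7.4, 0.9) in frame 1 and (7.2, 2.2) in frame 2.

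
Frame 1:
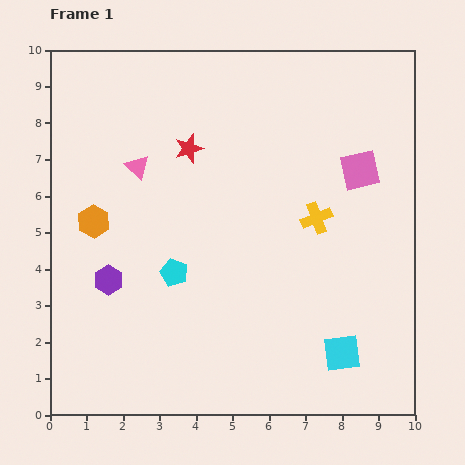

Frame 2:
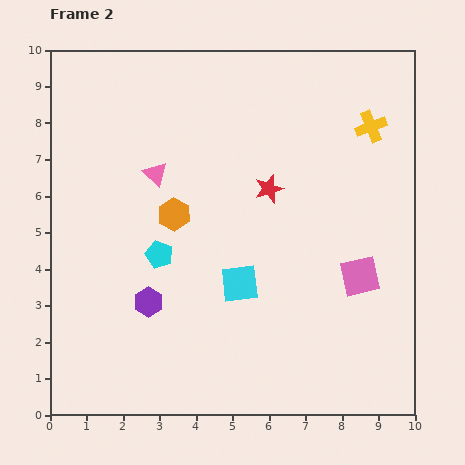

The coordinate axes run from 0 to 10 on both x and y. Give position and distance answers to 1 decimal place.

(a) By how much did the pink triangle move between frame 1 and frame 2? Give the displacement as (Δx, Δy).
(0.5, -0.2)

The pink triangle was at (2.4, 6.8) in frame 1 and (2.9, 6.6) in frame 2.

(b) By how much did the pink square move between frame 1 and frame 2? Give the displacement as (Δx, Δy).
(0.0, -2.9)

The pink square was at (8.5, 6.7) in frame 1 and (8.5, 3.8) in frame 2.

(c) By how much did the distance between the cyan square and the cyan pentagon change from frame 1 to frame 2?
-2.8

Distance in frame 1: 5.1. Distance in frame 2: 2.3.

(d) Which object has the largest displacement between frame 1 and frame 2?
the cyan square

(moved 3.4; next 2.9)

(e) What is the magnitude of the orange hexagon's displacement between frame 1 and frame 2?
2.2

The orange hexagon moved from (1.2, 5.3) to (3.4, 5.5), a distance of √(2.2² + 0.2²) ≈ 2.2.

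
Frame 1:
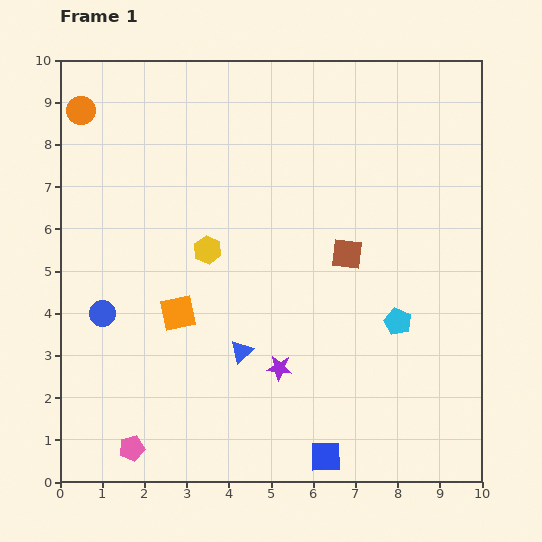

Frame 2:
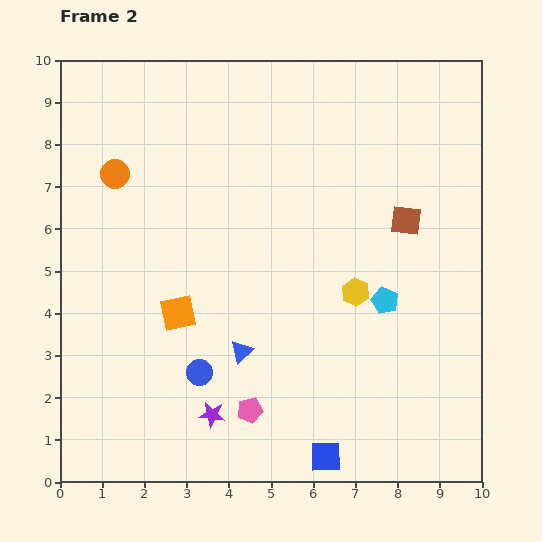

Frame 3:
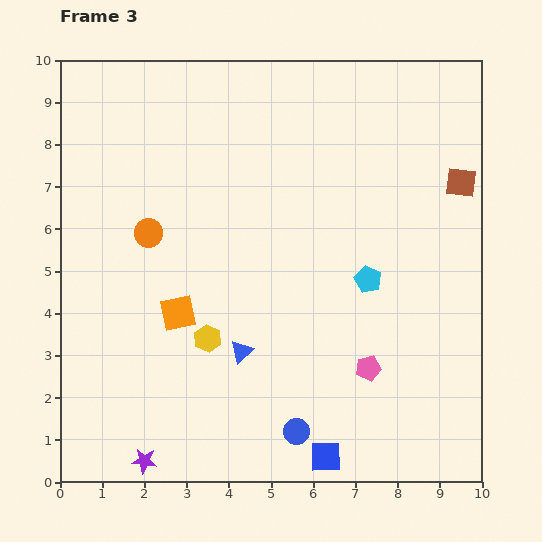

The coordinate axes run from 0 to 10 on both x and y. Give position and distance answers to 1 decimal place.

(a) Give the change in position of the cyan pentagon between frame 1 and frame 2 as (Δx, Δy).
(-0.3, 0.5)

The cyan pentagon was at (8.0, 3.8) in frame 1 and (7.7, 4.3) in frame 2.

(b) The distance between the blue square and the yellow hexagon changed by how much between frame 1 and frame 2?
-1.6

Distance in frame 1: 5.6. Distance in frame 2: 4.0.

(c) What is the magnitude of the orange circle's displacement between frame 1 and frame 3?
3.3

The orange circle moved from (0.5, 8.8) to (2.1, 5.9), a distance of √(1.6² + 2.9²) ≈ 3.3.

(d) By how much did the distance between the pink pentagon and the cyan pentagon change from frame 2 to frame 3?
-2.0

Distance in frame 2: 4.1. Distance in frame 3: 2.1.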